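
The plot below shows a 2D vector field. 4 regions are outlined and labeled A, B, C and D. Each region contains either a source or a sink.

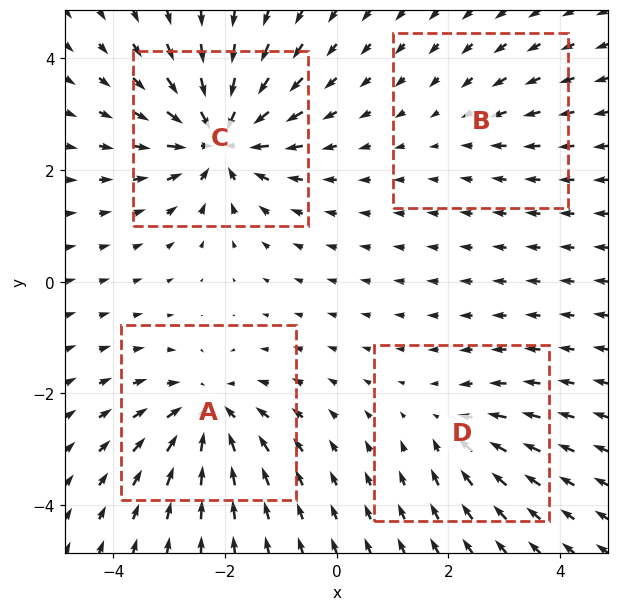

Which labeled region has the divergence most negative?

Divergence at each region's feature centre — A: about -6, B: about -2, C: about -8, D: about -4. Region C is most negative.

C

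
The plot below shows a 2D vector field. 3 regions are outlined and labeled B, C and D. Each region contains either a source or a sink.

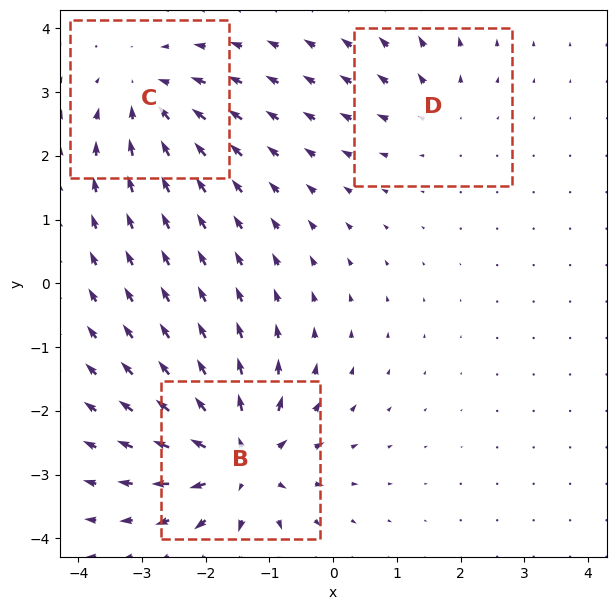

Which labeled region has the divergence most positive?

Divergence at each region's feature centre — B: about +6, C: about -4, D: about +3. Region B is most positive.

B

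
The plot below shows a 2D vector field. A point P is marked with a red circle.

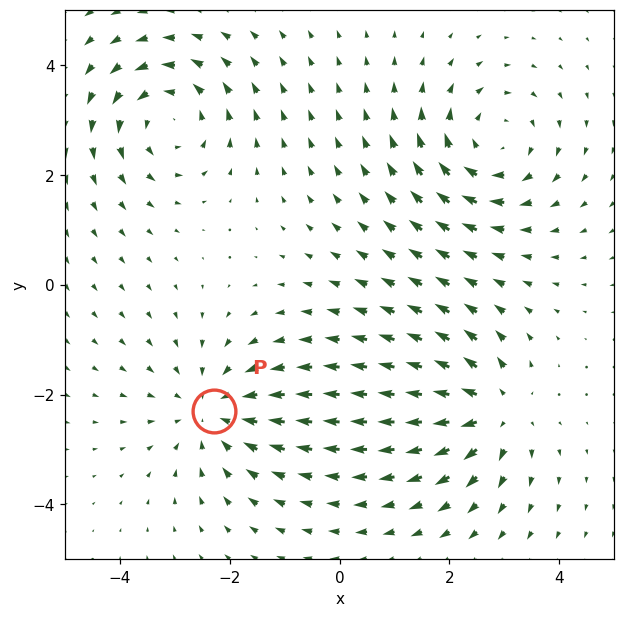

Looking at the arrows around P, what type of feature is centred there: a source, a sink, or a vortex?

sink

At P (-2.3, -2.3) the arrows converge inward. Divergence about -4, curl ≈0 — negative divergence with near-zero curl is a sink.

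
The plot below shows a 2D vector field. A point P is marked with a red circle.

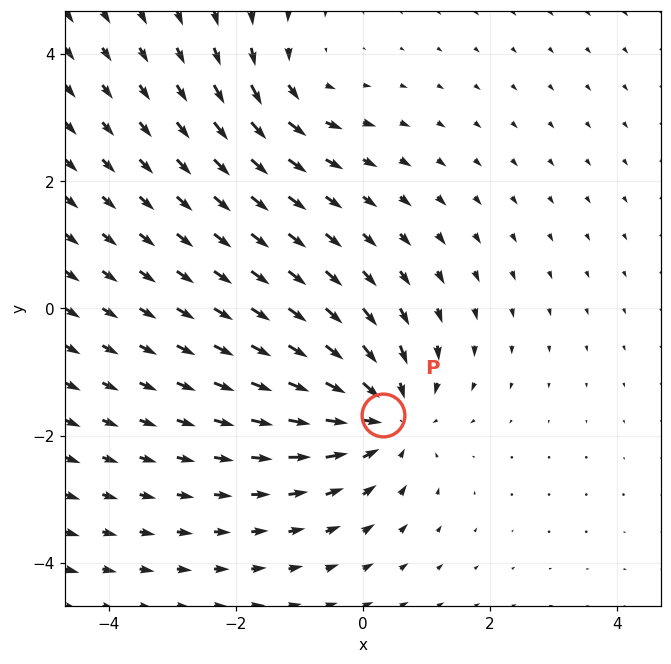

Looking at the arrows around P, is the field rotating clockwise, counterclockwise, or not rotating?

Near P at (0.3, -1.7) the arrows show no circulation. The curl there is ≈0.

not rotating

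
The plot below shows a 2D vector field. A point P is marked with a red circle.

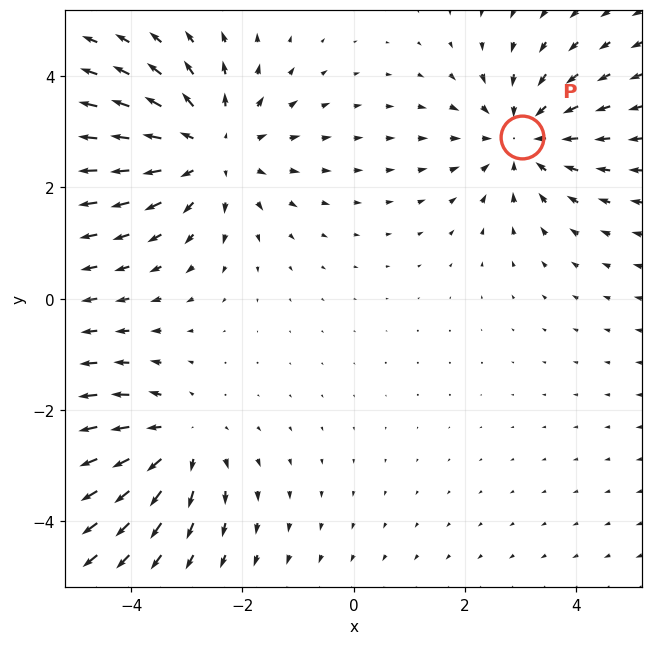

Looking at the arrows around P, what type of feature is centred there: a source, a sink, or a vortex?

At P (3.0, 2.9) the arrows converge inward. Divergence about -3, curl ≈0 — negative divergence with near-zero curl is a sink.

sink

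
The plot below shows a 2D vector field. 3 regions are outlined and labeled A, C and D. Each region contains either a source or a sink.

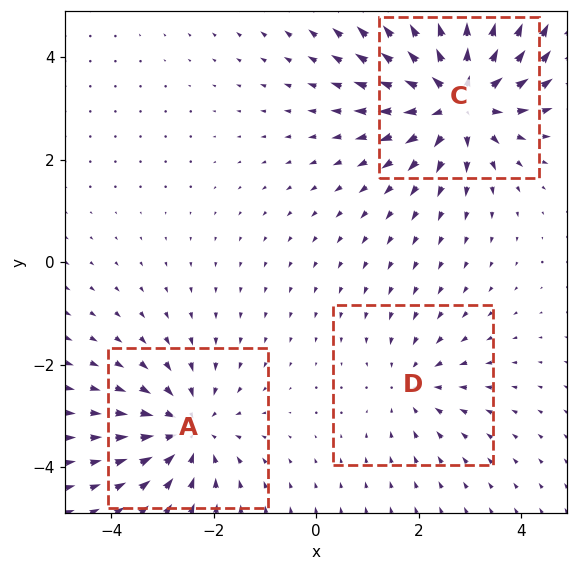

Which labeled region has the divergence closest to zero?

Divergence at each region's feature centre — A: about -3, C: about +5, D: about -2. Region D is closest to zero.

D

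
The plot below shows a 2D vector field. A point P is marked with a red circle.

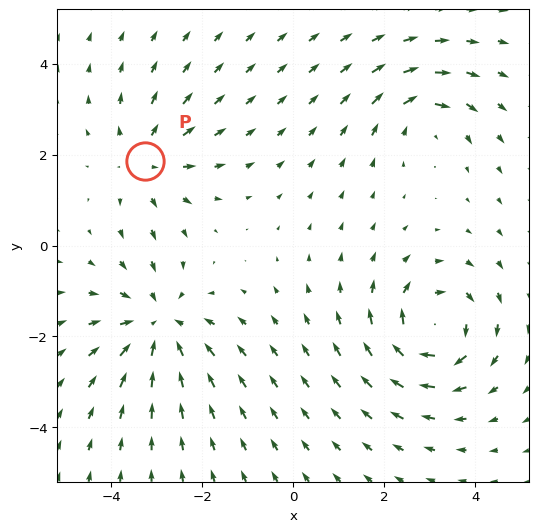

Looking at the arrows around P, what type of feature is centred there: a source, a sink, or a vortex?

source

At P (-3.3, 1.9) the arrows spread outward. Divergence about +3, curl ≈0 — positive divergence with near-zero curl is a source.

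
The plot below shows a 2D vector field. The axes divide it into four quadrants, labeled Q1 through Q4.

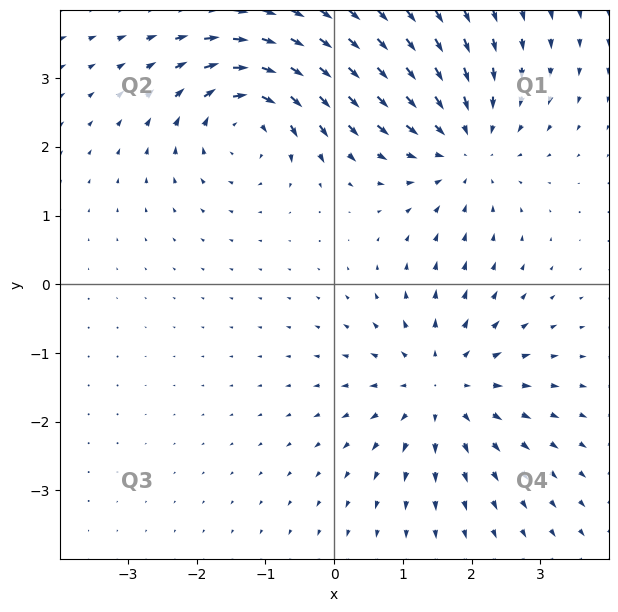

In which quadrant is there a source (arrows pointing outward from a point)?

Q4

The source sits at approximately (1.6, -1.5), which lies in quadrant Q4. The divergence there is about +3, positive as expected for a source.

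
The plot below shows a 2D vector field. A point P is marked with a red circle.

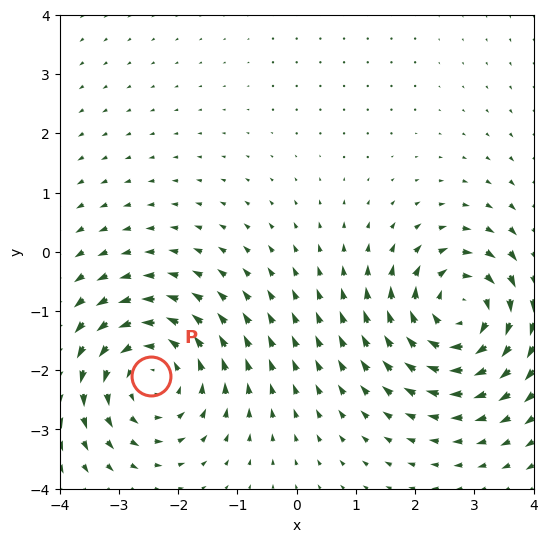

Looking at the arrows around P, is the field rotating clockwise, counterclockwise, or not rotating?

counterclockwise

Near P at (-2.5, -2.1) the arrows circulate counterclockwise. The curl (z-component) there is about +3; positive curl means counterclockwise rotation.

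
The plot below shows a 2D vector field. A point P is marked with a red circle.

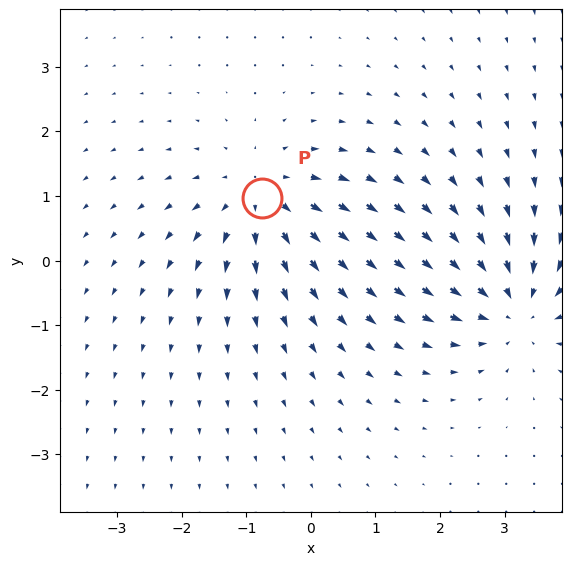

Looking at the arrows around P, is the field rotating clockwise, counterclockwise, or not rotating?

Near P at (-0.8, 1.0) the arrows show no circulation. The curl there is ≈0.

not rotating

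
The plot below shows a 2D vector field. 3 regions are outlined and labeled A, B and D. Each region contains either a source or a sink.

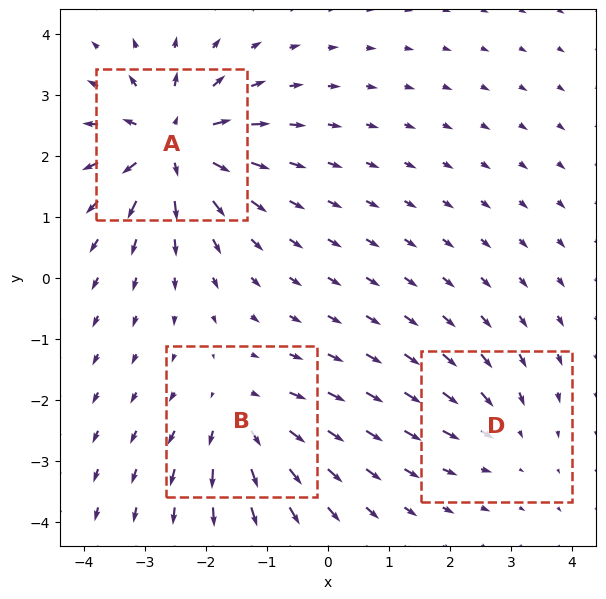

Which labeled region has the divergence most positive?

A

Divergence at each region's feature centre — A: about +6, B: about +4, D: about -2. Region A is most positive.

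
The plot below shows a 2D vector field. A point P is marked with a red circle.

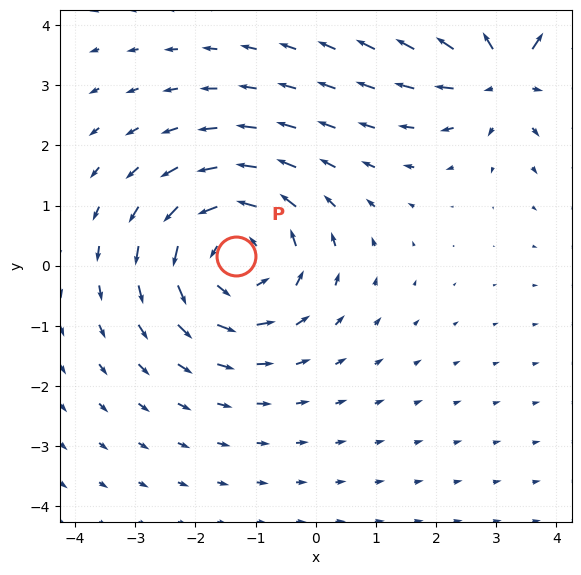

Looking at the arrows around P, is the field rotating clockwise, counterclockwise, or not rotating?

counterclockwise

Near P at (-1.3, 0.2) the arrows circulate counterclockwise. The curl (z-component) there is about +4; positive curl means counterclockwise rotation.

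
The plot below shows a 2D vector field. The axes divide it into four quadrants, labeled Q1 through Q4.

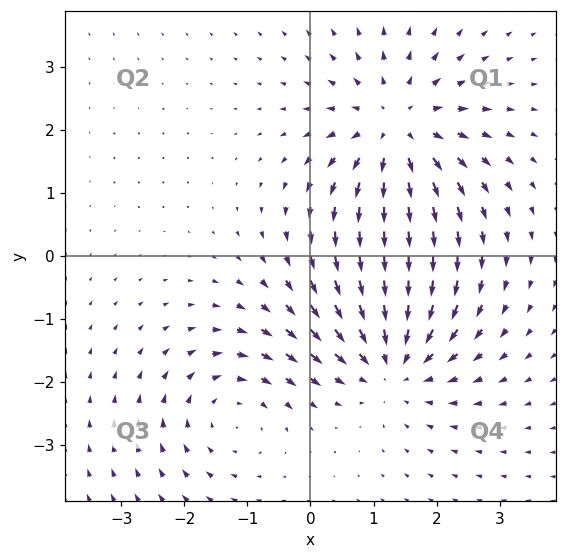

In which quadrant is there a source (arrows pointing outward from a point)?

Q1

The source sits at approximately (1.4, 2.0), which lies in quadrant Q1. The divergence there is about +4, positive as expected for a source.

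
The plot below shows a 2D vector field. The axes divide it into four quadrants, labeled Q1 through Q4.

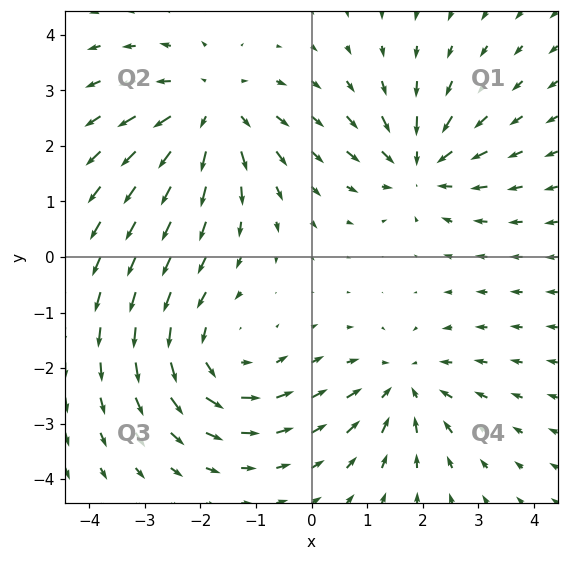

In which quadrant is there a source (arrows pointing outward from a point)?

Q2

The source sits at approximately (-1.8, 2.6), which lies in quadrant Q2. The divergence there is about +4, positive as expected for a source.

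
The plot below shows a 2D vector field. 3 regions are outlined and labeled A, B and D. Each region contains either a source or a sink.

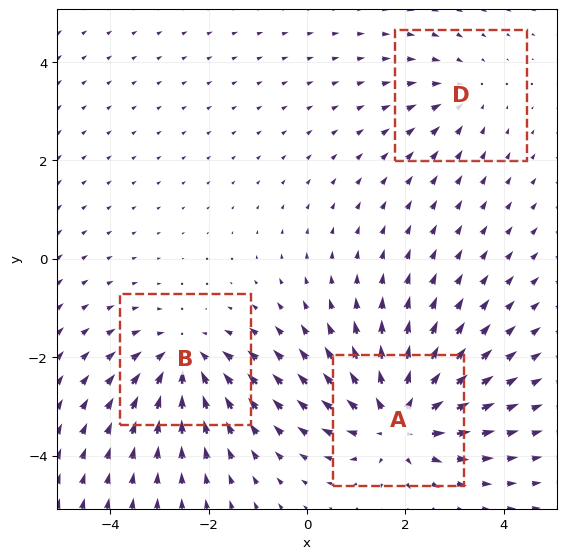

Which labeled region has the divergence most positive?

Divergence at each region's feature centre — A: about +5, B: about -4, D: about -2. Region A is most positive.

A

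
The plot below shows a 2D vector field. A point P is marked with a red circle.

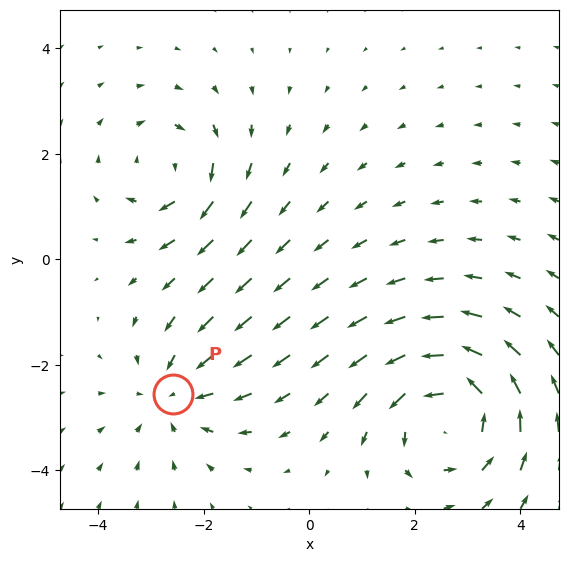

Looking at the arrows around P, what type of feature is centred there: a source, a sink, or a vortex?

sink

At P (-2.6, -2.6) the arrows converge inward. Divergence about -3, curl ≈0 — negative divergence with near-zero curl is a sink.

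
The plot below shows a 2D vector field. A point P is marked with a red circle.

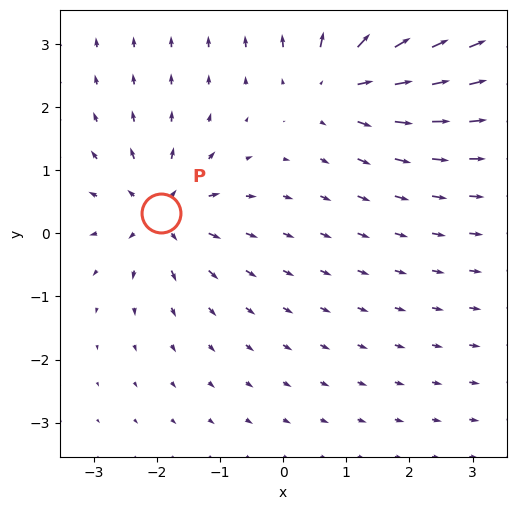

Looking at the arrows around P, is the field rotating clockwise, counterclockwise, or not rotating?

not rotating

Near P at (-1.9, 0.3) the arrows show no circulation. The curl there is ≈0.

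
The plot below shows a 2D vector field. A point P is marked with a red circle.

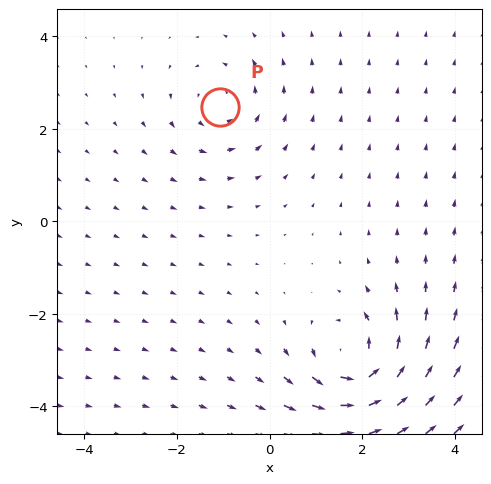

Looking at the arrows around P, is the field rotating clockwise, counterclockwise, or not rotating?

Near P at (-1.1, 2.5) the arrows circulate counterclockwise. The curl (z-component) there is about +3; positive curl means counterclockwise rotation.

counterclockwise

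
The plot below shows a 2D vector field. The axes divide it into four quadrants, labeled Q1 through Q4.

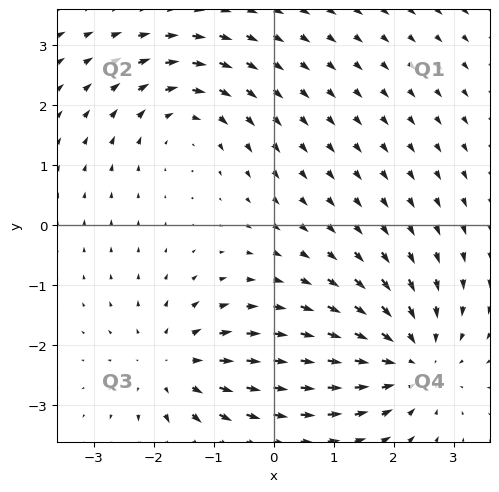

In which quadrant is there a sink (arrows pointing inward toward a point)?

Q4

The sink sits at approximately (2.3, -2.3), which lies in quadrant Q4. The divergence there is about -4, negative as expected for a sink.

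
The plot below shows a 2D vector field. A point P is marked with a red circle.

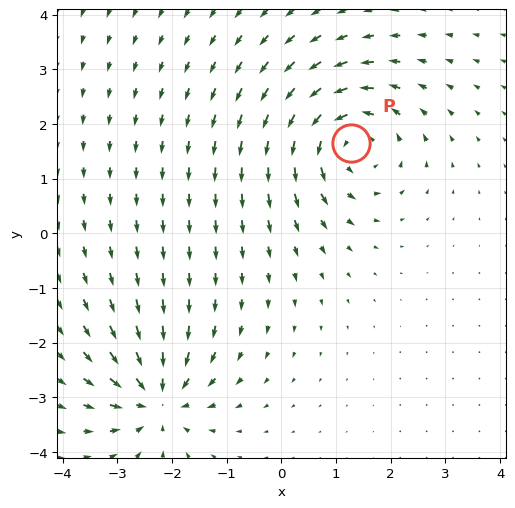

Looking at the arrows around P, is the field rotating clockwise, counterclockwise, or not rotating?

Near P at (1.3, 1.7) the arrows circulate counterclockwise. The curl (z-component) there is about +5; positive curl means counterclockwise rotation.

counterclockwise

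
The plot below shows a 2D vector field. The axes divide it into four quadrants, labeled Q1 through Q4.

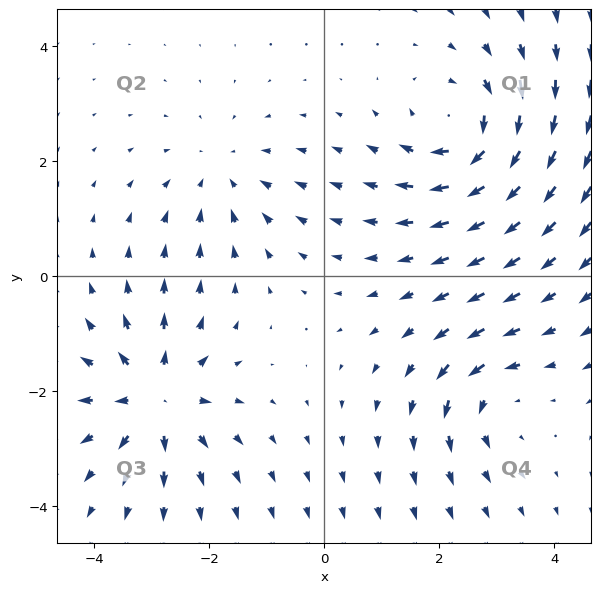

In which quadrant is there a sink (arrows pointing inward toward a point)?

Q2

The sink sits at approximately (-1.8, 1.7), which lies in quadrant Q2. The divergence there is about -2, negative as expected for a sink.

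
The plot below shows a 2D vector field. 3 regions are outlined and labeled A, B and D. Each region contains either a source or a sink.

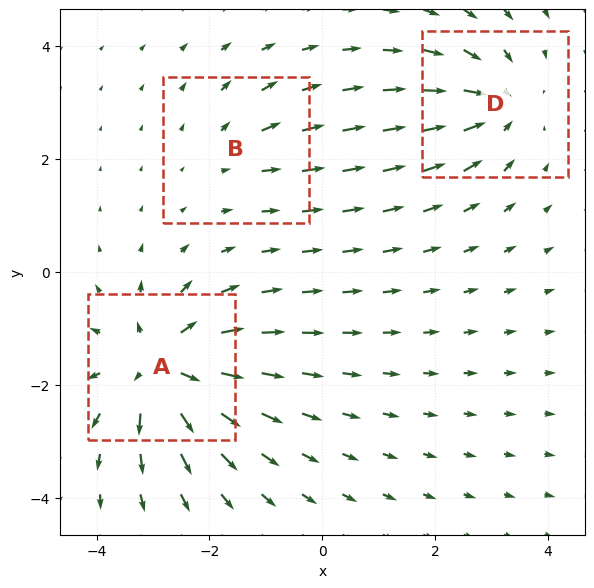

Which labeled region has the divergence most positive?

Divergence at each region's feature centre — A: about +5, B: about +2, D: about -3. Region A is most positive.

A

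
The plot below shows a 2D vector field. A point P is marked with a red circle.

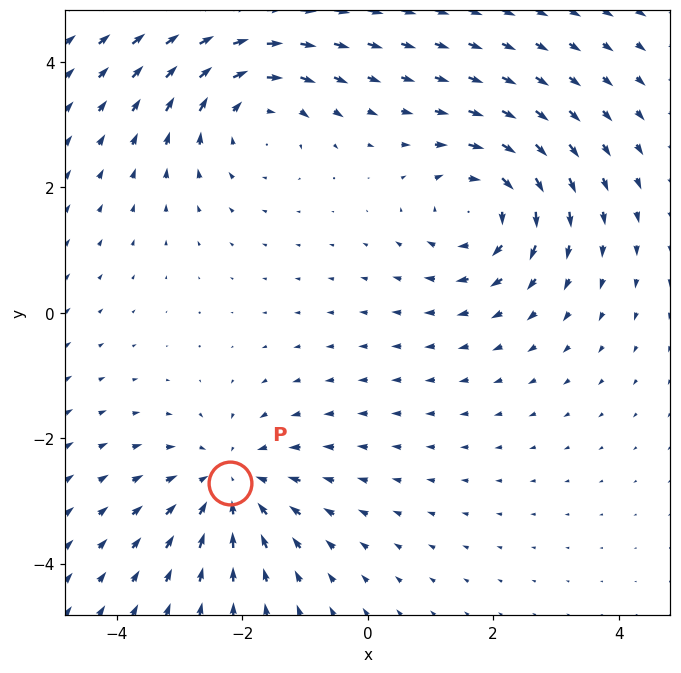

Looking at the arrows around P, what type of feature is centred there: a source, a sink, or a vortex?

sink

At P (-2.2, -2.7) the arrows converge inward. Divergence about -4, curl ≈0 — negative divergence with near-zero curl is a sink.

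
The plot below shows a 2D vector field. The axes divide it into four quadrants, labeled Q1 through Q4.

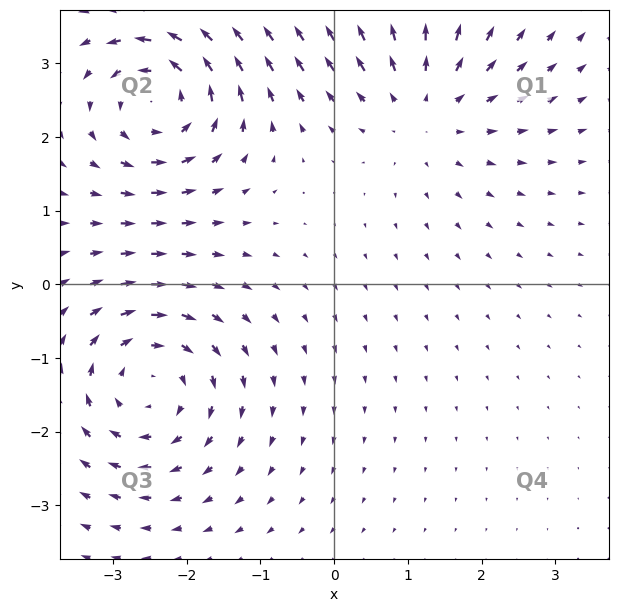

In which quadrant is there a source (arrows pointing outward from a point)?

Q1

The source sits at approximately (1.2, 2.4), which lies in quadrant Q1. The divergence there is about +3, positive as expected for a source.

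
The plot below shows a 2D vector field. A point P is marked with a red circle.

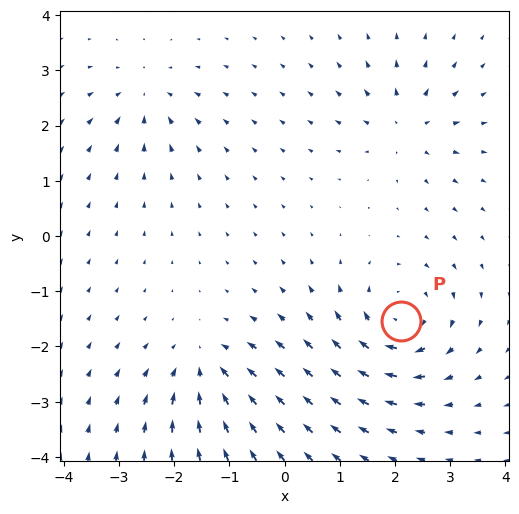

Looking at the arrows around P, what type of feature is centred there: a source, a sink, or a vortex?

vortex

At P (2.1, -1.5) the arrows circulate clockwise. Divergence ≈0, curl about -5 — near-zero divergence with nonzero curl is a vortex.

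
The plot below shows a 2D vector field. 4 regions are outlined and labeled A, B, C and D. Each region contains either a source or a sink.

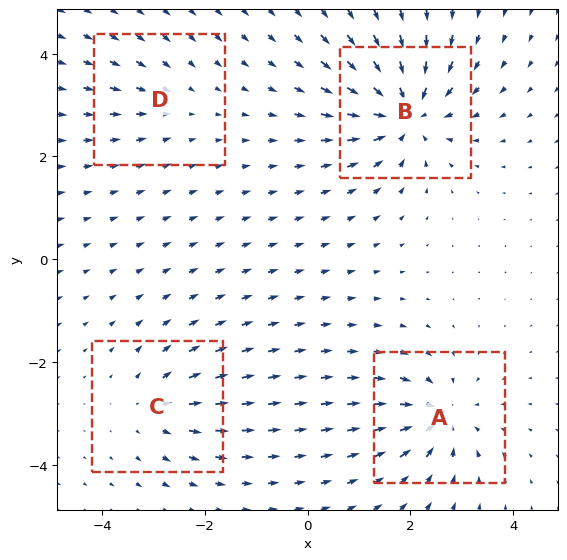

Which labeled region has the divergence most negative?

Divergence at each region's feature centre — A: about -6, B: about -7, C: about +4, D: about -2. Region B is most negative.

B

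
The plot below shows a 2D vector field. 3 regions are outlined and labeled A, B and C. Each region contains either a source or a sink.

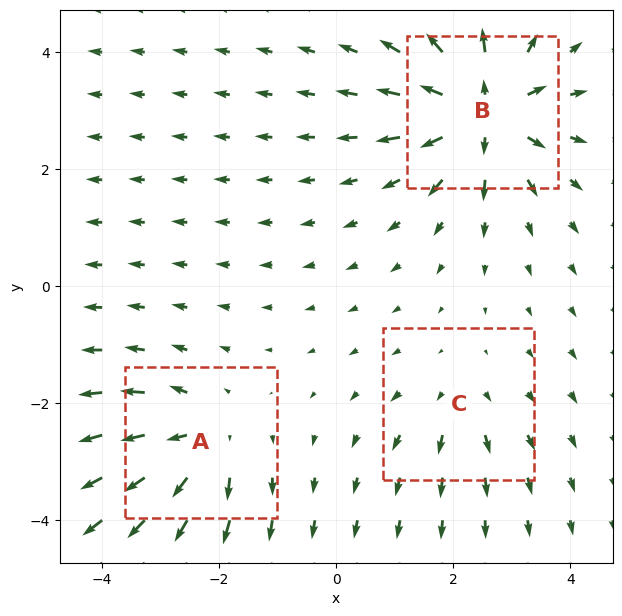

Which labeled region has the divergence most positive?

Divergence at each region's feature centre — A: about +4, B: about +6, C: about +2. Region B is most positive.

B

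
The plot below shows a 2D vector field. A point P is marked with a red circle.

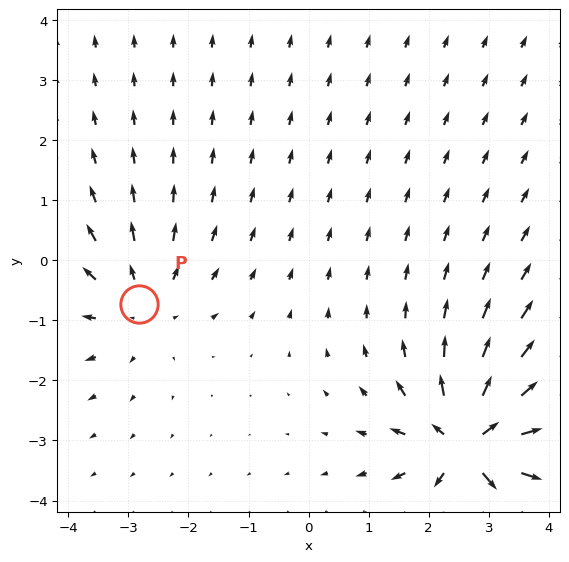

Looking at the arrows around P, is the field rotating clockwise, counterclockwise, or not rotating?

not rotating

Near P at (-2.8, -0.7) the arrows show no circulation. The curl there is ≈0.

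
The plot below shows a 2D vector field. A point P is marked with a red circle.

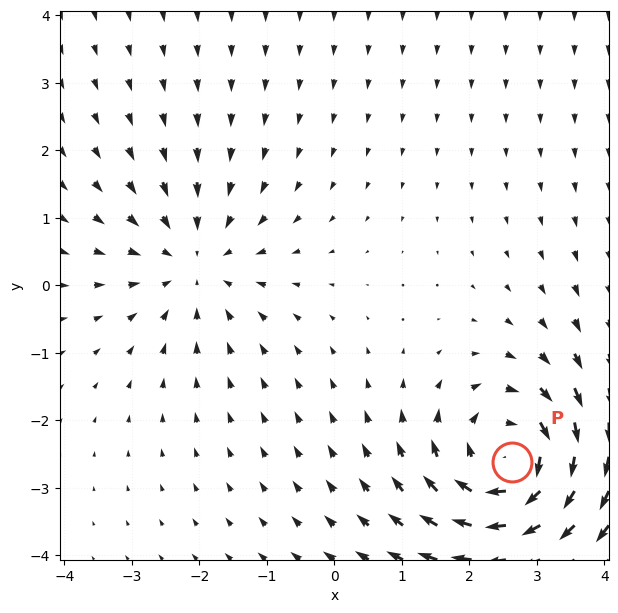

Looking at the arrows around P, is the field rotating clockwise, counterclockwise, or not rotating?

Near P at (2.6, -2.6) the arrows circulate clockwise. The curl (z-component) there is about -5; negative curl means clockwise rotation.

clockwise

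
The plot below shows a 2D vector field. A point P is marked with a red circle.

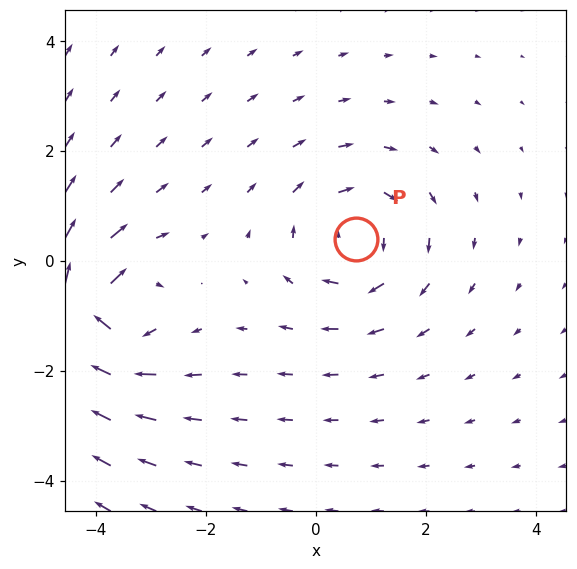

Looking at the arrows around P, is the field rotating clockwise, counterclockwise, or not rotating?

Near P at (0.7, 0.4) the arrows circulate clockwise. The curl (z-component) there is about -4; negative curl means clockwise rotation.

clockwise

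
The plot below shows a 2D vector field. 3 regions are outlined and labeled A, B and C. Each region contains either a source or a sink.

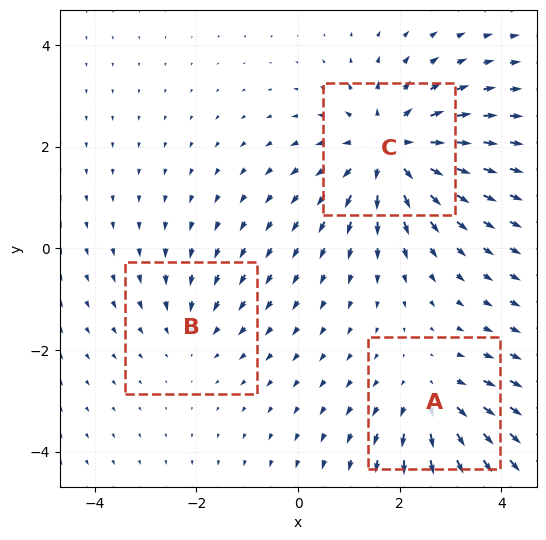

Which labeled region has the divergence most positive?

Divergence at each region's feature centre — A: about +3, B: about -2, C: about +4. Region C is most positive.

C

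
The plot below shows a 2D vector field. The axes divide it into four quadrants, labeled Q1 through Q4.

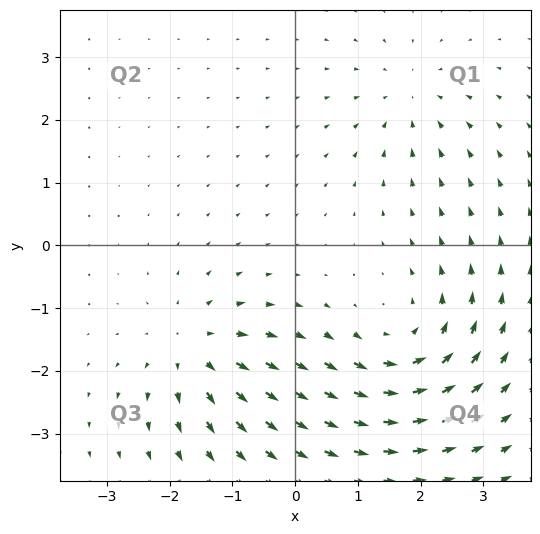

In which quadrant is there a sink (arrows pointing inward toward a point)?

The sink sits at approximately (1.8, 2.4), which lies in quadrant Q1. The divergence there is about -3, negative as expected for a sink.

Q1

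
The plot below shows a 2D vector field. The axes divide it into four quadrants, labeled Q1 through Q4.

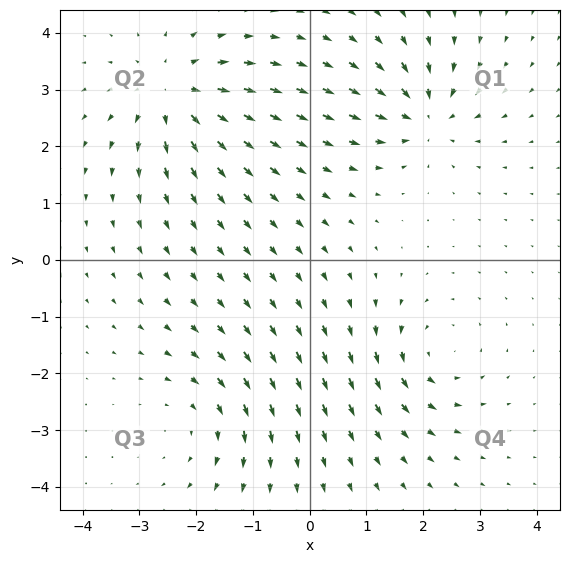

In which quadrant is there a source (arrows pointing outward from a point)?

Q2

The source sits at approximately (-2.4, 2.9), which lies in quadrant Q2. The divergence there is about +5, positive as expected for a source.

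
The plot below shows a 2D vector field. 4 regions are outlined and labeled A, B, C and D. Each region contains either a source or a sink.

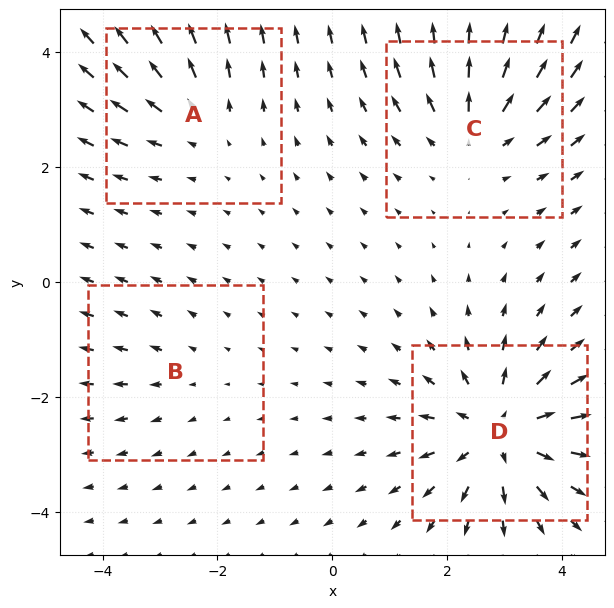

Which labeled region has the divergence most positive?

Divergence at each region's feature centre — A: about +3, B: about +2, C: about +4, D: about +7. Region D is most positive.

D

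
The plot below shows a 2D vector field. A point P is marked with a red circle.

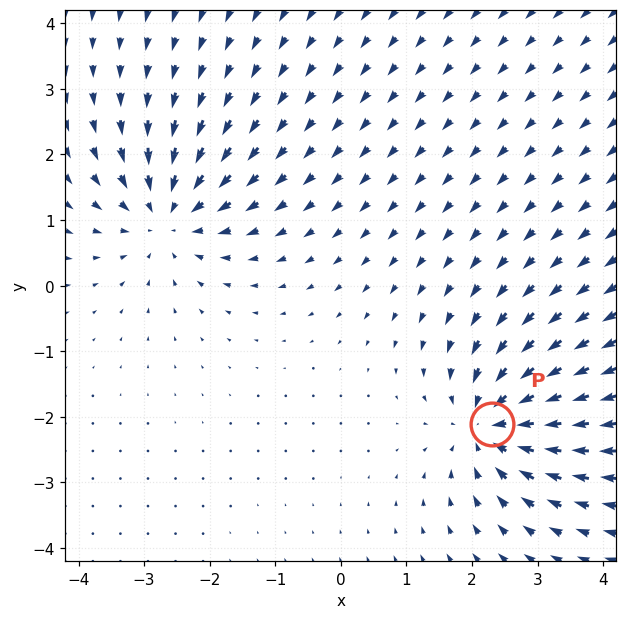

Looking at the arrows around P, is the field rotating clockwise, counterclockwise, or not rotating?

not rotating

Near P at (2.3, -2.1) the arrows show no circulation. The curl there is ≈0.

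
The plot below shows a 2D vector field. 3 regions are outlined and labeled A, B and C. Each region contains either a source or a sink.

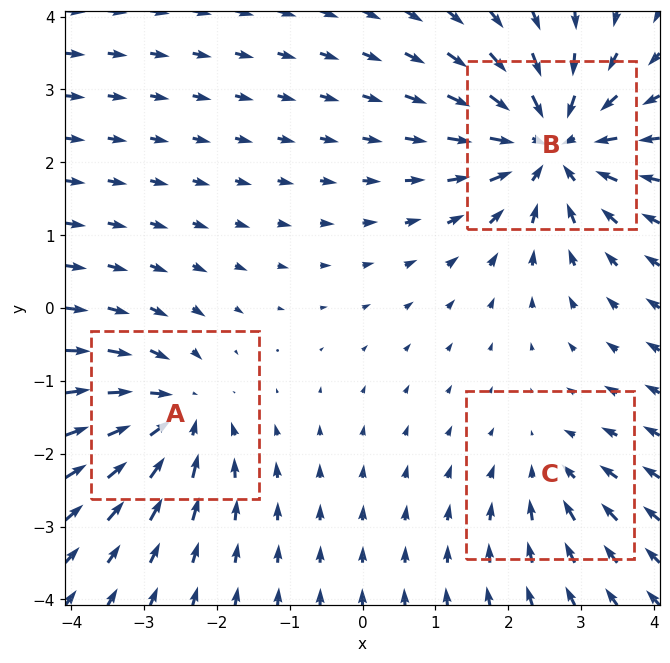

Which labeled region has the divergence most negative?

Divergence at each region's feature centre — A: about -4, B: about -5, C: about -2. Region B is most negative.

B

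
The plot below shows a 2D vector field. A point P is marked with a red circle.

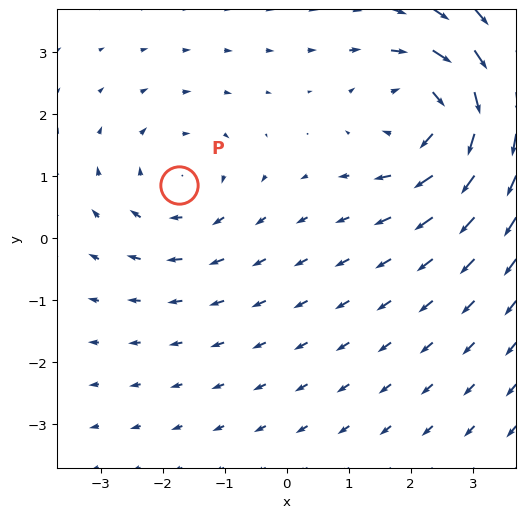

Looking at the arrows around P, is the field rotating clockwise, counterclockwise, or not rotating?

clockwise

Near P at (-1.7, 0.9) the arrows circulate clockwise. The curl (z-component) there is about -3; negative curl means clockwise rotation.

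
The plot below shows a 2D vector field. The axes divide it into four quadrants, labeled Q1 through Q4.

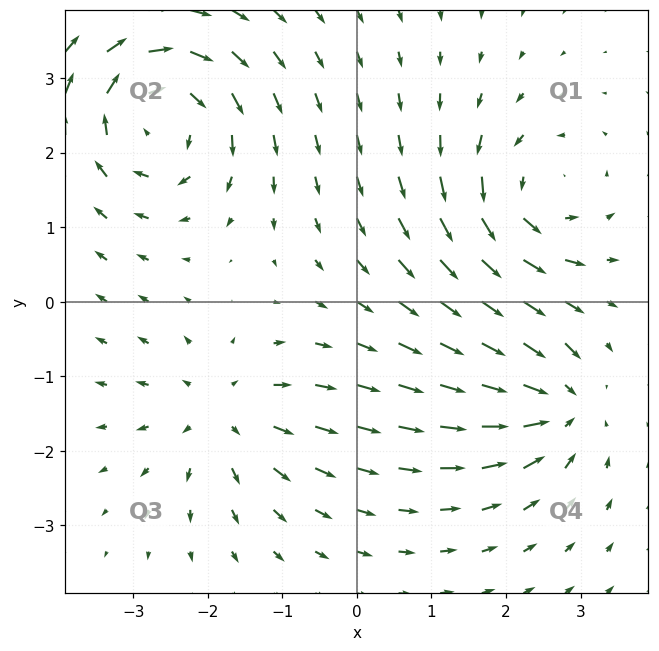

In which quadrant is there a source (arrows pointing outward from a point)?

The source sits at approximately (-1.8, -1.5), which lies in quadrant Q3. The divergence there is about +4, positive as expected for a source.

Q3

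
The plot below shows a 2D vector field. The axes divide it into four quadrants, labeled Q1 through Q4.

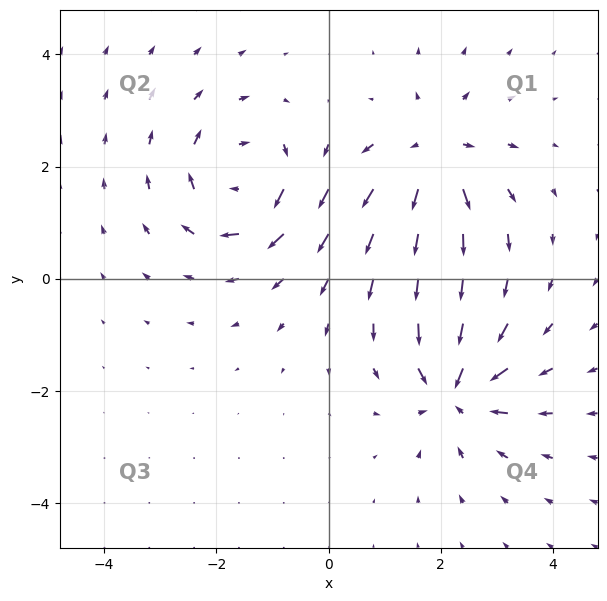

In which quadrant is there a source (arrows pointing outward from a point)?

Q1

The source sits at approximately (1.9, 2.2), which lies in quadrant Q1. The divergence there is about +4, positive as expected for a source.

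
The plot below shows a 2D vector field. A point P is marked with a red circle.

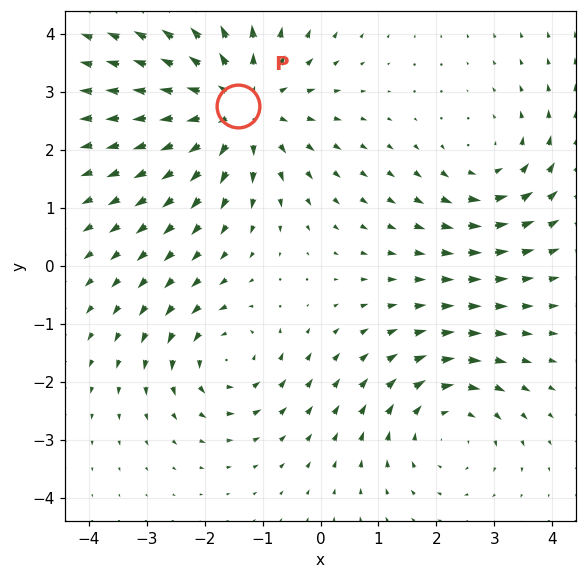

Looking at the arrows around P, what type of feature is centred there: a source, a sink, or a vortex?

source

At P (-1.4, 2.8) the arrows spread outward. Divergence about +4, curl ≈0 — positive divergence with near-zero curl is a source.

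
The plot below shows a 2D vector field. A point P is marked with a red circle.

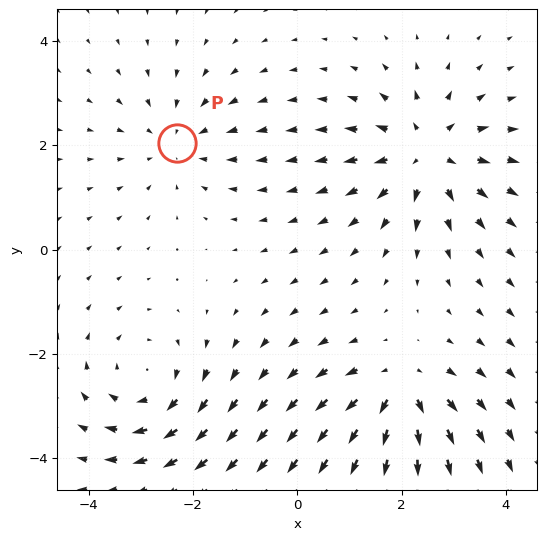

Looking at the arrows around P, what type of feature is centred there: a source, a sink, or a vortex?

sink

At P (-2.3, 2.0) the arrows converge inward. Divergence about -3, curl ≈0 — negative divergence with near-zero curl is a sink.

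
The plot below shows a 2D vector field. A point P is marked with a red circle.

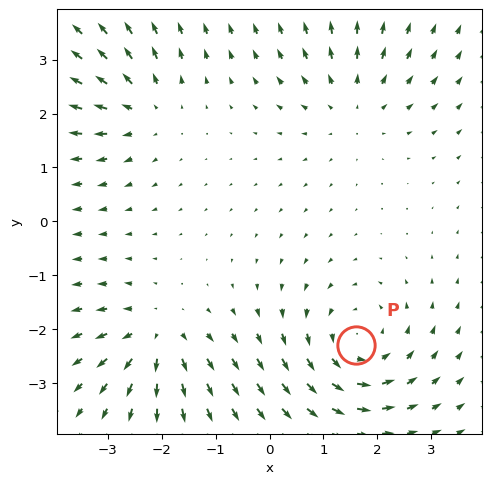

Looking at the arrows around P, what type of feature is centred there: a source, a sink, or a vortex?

At P (1.6, -2.3) the arrows circulate counterclockwise. Divergence ≈0, curl about +5 — near-zero divergence with nonzero curl is a vortex.

vortex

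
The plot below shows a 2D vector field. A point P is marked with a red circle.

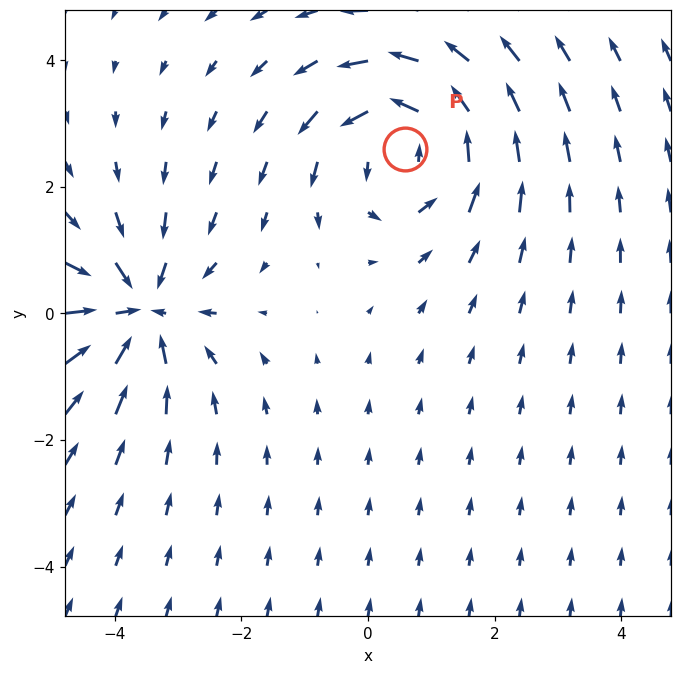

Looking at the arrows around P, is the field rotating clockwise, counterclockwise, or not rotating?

counterclockwise

Near P at (0.6, 2.6) the arrows circulate counterclockwise. The curl (z-component) there is about +3; positive curl means counterclockwise rotation.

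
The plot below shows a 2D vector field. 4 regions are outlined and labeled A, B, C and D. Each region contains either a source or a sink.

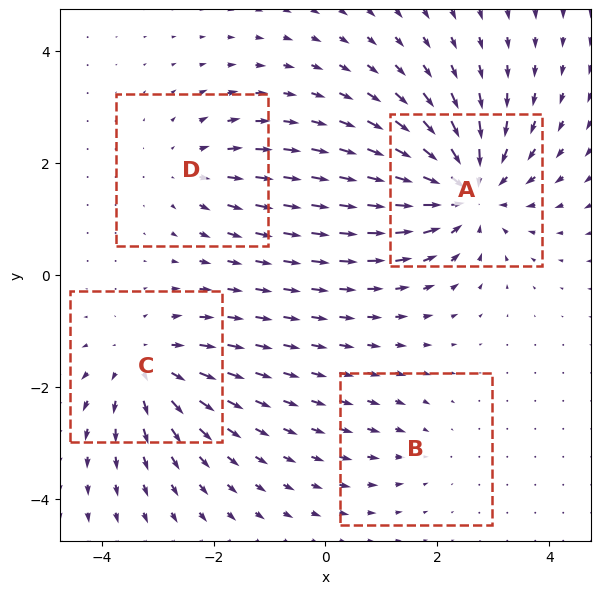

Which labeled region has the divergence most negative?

Divergence at each region's feature centre — A: about -6, B: about -2, C: about +4, D: about +3. Region A is most negative.

A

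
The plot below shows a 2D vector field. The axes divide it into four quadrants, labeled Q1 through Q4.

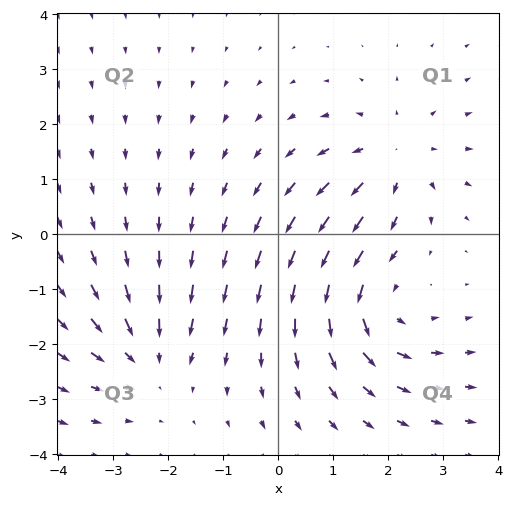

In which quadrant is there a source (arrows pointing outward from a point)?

Q1

The source sits at approximately (2.1, 1.4), which lies in quadrant Q1. The divergence there is about +3, positive as expected for a source.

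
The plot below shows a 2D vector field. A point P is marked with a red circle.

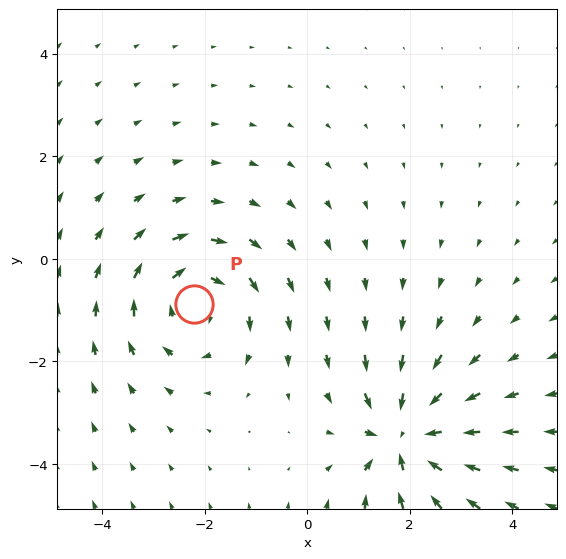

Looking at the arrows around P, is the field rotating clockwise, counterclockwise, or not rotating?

Near P at (-2.2, -0.9) the arrows circulate clockwise. The curl (z-component) there is about -4; negative curl means clockwise rotation.

clockwise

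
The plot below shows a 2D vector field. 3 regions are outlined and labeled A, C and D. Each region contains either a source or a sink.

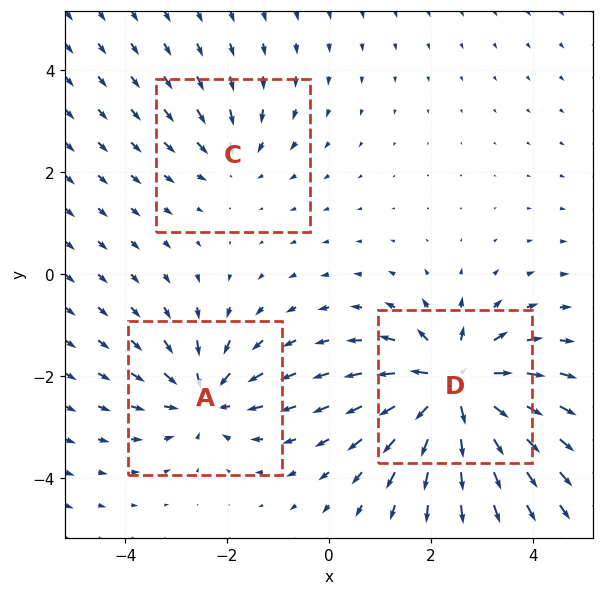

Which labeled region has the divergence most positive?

D

Divergence at each region's feature centre — A: about -4, C: about -2, D: about +6. Region D is most positive.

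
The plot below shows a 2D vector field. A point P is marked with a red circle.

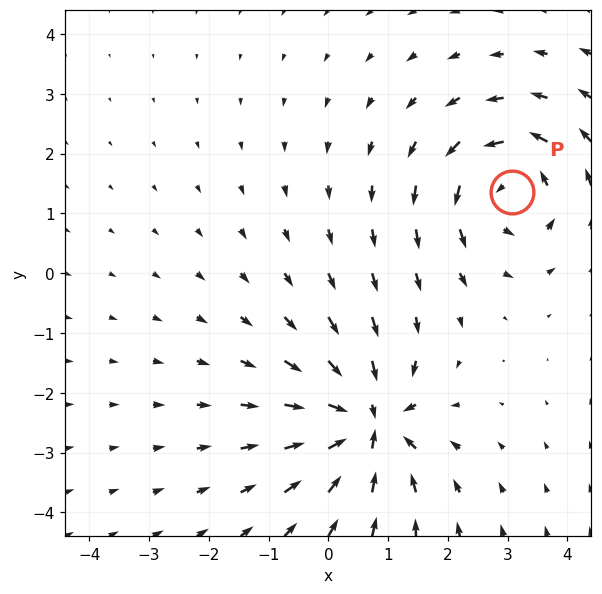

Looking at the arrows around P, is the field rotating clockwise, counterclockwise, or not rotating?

Near P at (3.1, 1.4) the arrows circulate counterclockwise. The curl (z-component) there is about +5; positive curl means counterclockwise rotation.

counterclockwise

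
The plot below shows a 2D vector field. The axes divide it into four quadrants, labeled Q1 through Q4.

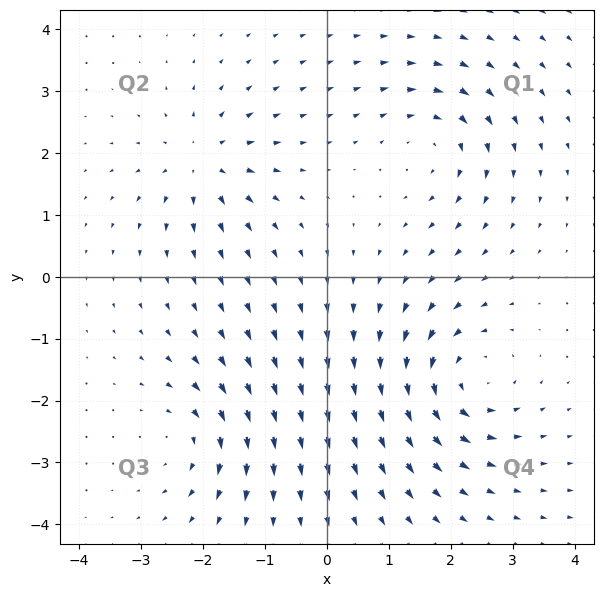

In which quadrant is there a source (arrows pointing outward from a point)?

The source sits at approximately (-2.0, 1.8), which lies in quadrant Q2. The divergence there is about +5, positive as expected for a source.

Q2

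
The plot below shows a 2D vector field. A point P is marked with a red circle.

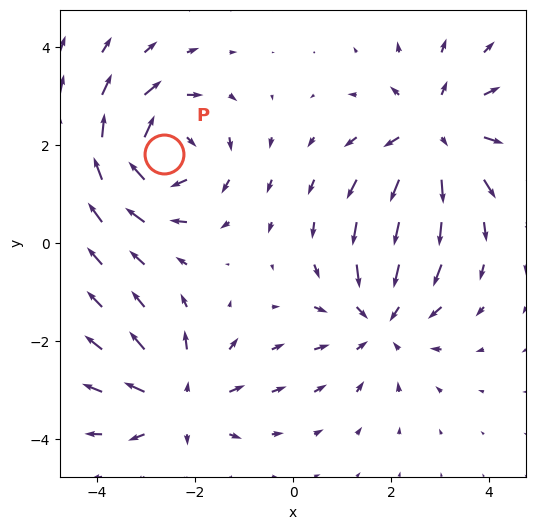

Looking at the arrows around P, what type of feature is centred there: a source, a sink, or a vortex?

At P (-2.6, 1.8) the arrows circulate clockwise. Divergence ≈0, curl about -4 — near-zero divergence with nonzero curl is a vortex.

vortex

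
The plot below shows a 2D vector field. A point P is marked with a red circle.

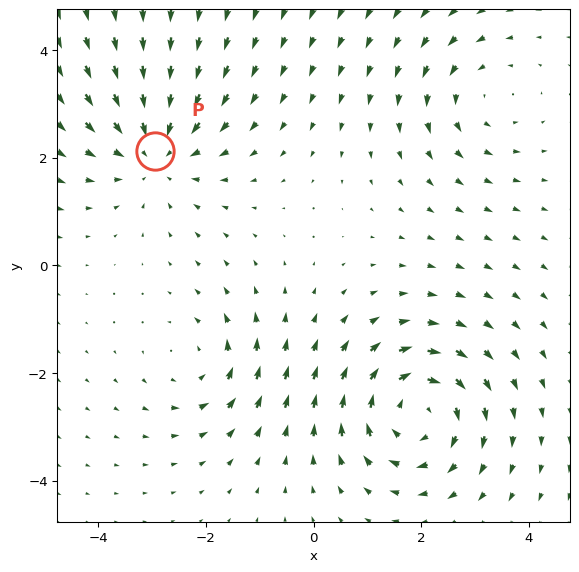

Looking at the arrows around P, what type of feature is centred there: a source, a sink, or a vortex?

sink

At P (-2.9, 2.1) the arrows converge inward. Divergence about -3, curl ≈0 — negative divergence with near-zero curl is a sink.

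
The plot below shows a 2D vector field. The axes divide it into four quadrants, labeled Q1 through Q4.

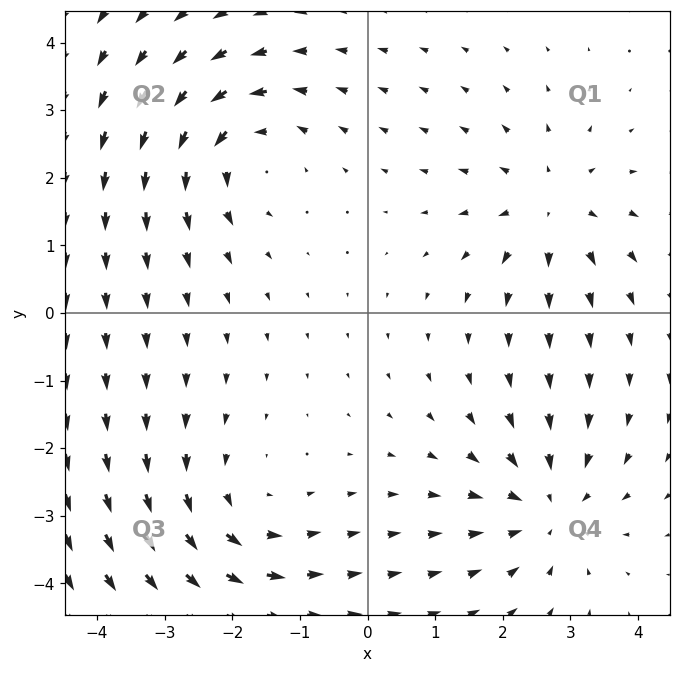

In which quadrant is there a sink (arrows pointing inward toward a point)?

Q4

The sink sits at approximately (2.6, -2.9), which lies in quadrant Q4. The divergence there is about -3, negative as expected for a sink.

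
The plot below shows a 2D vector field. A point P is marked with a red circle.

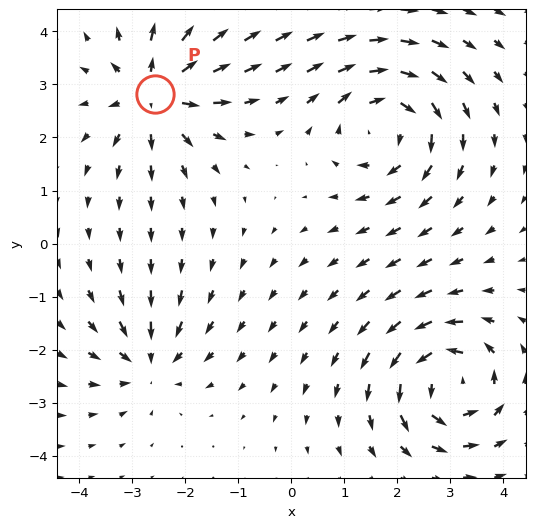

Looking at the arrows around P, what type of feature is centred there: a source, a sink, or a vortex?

At P (-2.6, 2.8) the arrows spread outward. Divergence about +6, curl ≈0 — positive divergence with near-zero curl is a source.

source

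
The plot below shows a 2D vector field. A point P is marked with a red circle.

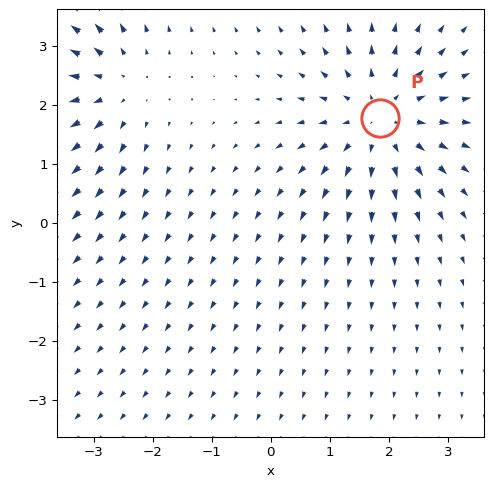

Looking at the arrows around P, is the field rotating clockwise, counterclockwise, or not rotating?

not rotating

Near P at (1.9, 1.8) the arrows show no circulation. The curl there is ≈0.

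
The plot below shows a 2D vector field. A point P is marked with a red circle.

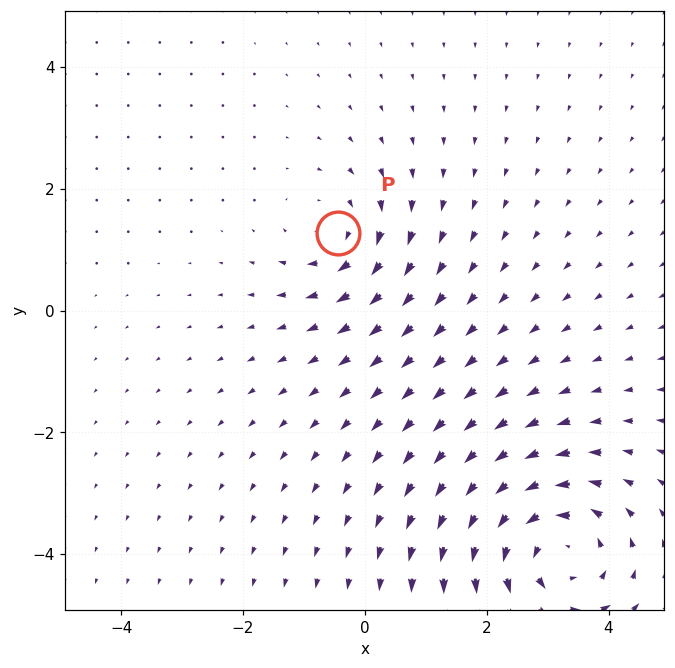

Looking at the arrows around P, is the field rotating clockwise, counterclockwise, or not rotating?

clockwise

Near P at (-0.4, 1.3) the arrows circulate clockwise. The curl (z-component) there is about -3; negative curl means clockwise rotation.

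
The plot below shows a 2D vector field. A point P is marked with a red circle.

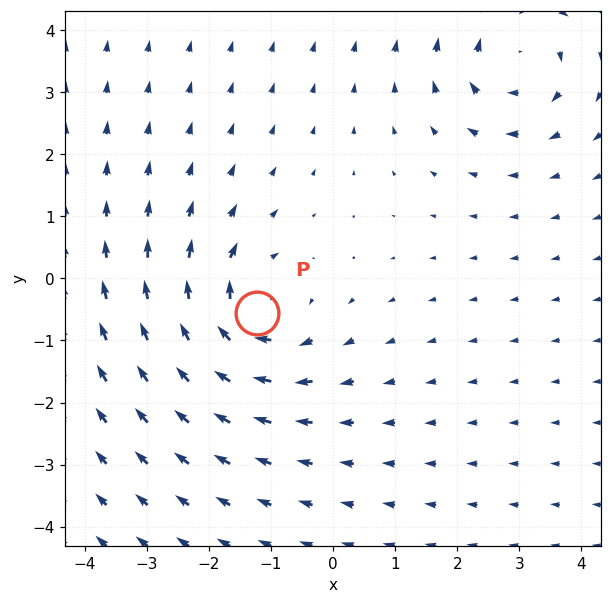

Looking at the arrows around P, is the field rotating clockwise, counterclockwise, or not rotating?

Near P at (-1.2, -0.6) the arrows circulate clockwise. The curl (z-component) there is about -3; negative curl means clockwise rotation.

clockwise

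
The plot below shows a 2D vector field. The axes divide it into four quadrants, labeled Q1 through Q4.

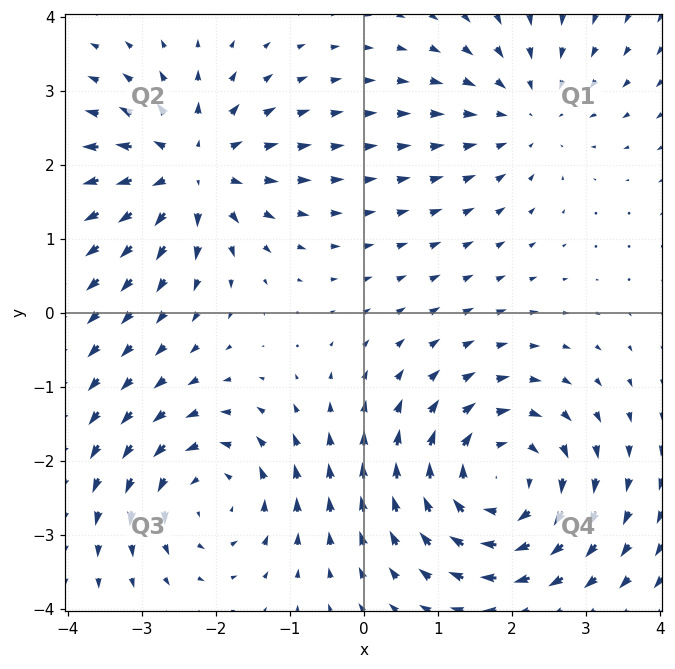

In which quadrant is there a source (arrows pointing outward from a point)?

Q2

The source sits at approximately (-2.3, 1.9), which lies in quadrant Q2. The divergence there is about +5, positive as expected for a source.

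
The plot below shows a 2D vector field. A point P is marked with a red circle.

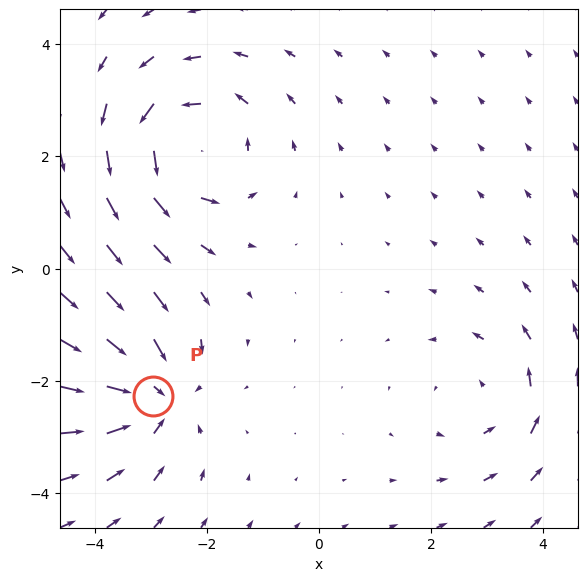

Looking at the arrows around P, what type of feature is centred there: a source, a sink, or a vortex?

At P (-3.0, -2.3) the arrows converge inward. Divergence about -5, curl ≈0 — negative divergence with near-zero curl is a sink.

sink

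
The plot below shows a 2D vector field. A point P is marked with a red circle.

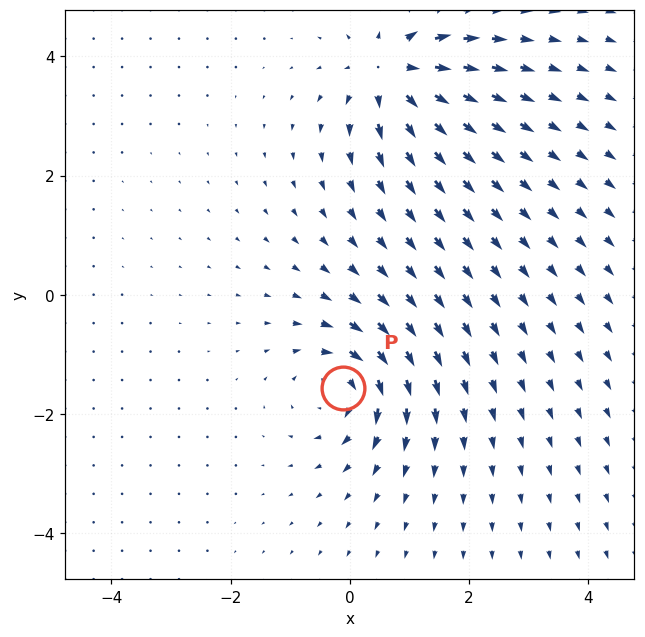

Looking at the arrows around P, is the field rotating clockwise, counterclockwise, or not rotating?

clockwise

Near P at (-0.1, -1.6) the arrows circulate clockwise. The curl (z-component) there is about -4; negative curl means clockwise rotation.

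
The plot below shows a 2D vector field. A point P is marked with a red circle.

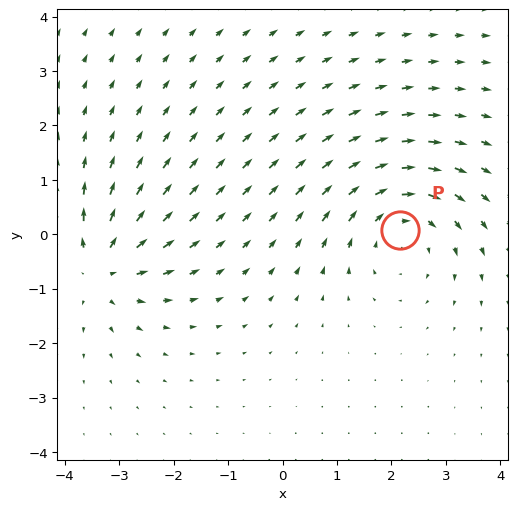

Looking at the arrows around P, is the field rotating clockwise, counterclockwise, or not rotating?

clockwise

Near P at (2.2, 0.1) the arrows circulate clockwise. The curl (z-component) there is about -3; negative curl means clockwise rotation.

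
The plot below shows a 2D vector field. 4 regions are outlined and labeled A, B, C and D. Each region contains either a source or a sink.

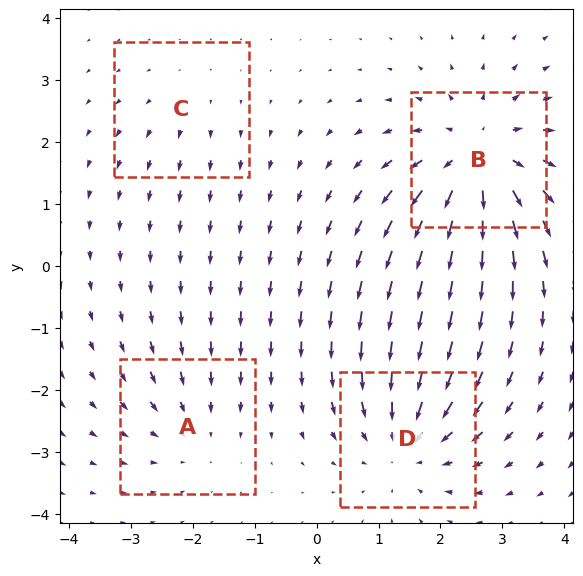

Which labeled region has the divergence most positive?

B

Divergence at each region's feature centre — A: about -3, B: about +6, C: about +2, D: about -5. Region B is most positive.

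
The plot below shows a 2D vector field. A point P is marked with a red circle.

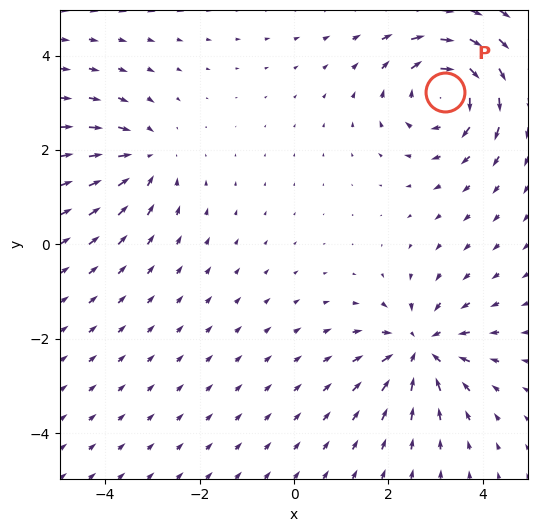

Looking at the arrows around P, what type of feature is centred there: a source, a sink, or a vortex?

At P (3.2, 3.2) the arrows circulate clockwise. Divergence ≈0, curl about -4 — near-zero divergence with nonzero curl is a vortex.

vortex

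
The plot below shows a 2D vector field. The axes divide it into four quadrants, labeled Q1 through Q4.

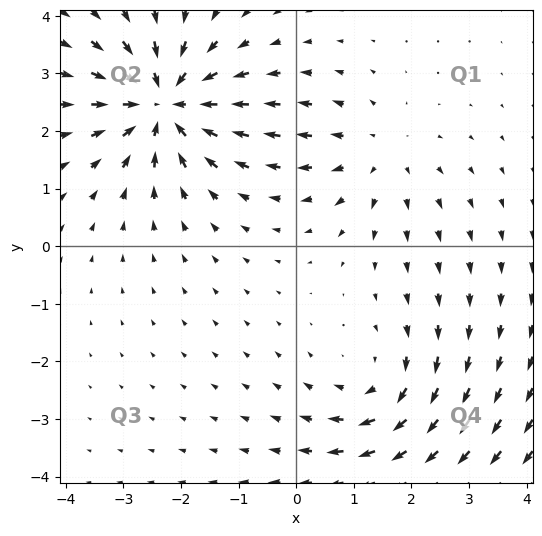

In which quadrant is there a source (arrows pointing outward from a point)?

Q1

The source sits at approximately (1.4, 1.6), which lies in quadrant Q1. The divergence there is about +2, positive as expected for a source.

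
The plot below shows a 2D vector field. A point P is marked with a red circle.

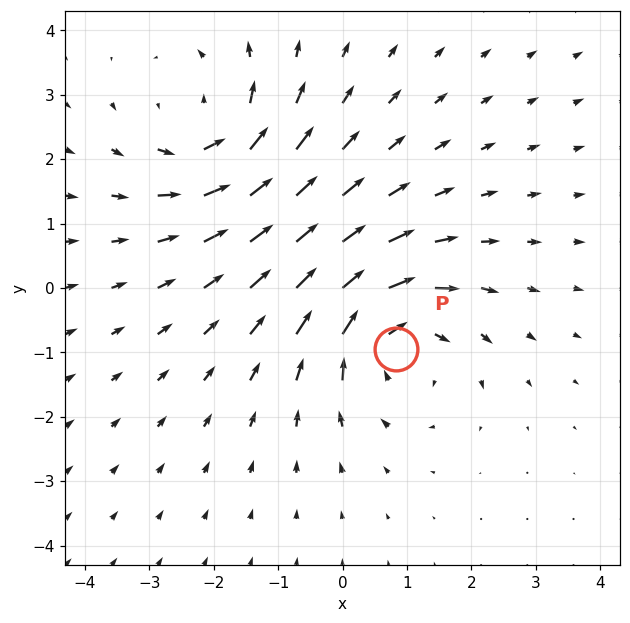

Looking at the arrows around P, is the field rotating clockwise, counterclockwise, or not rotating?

Near P at (0.8, -0.9) the arrows circulate clockwise. The curl (z-component) there is about -5; negative curl means clockwise rotation.

clockwise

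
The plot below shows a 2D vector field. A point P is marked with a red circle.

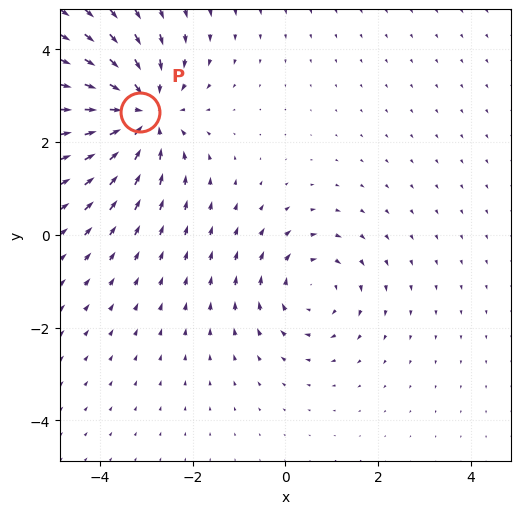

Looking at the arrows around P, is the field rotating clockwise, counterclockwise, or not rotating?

not rotating

Near P at (-3.1, 2.6) the arrows show no circulation. The curl there is ≈0.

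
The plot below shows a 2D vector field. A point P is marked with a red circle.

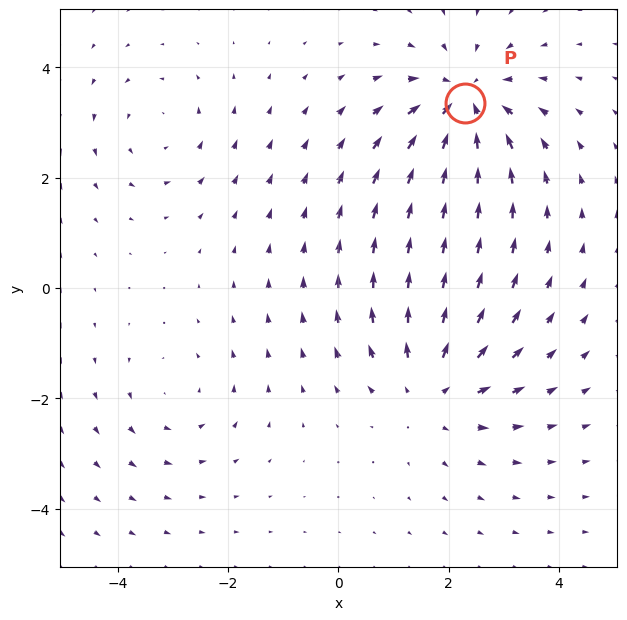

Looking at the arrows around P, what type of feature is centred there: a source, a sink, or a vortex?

At P (2.3, 3.4) the arrows converge inward. Divergence about -5, curl ≈0 — negative divergence with near-zero curl is a sink.

sink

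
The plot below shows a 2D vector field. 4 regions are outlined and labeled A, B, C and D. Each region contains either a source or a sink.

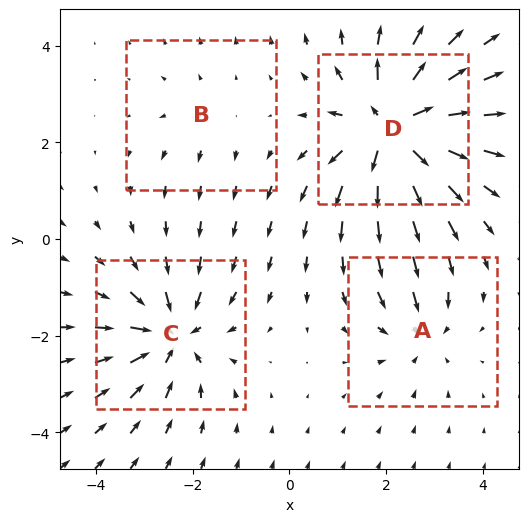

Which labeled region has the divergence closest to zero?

Divergence at each region's feature centre — A: about -4, B: about +2, C: about -6, D: about +8. Region B is closest to zero.

B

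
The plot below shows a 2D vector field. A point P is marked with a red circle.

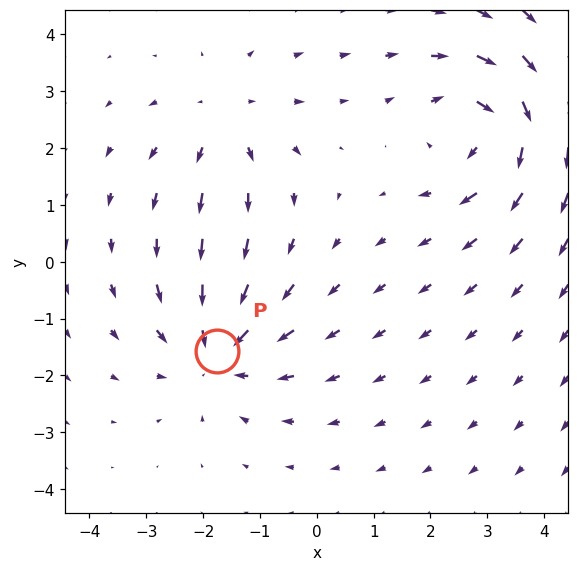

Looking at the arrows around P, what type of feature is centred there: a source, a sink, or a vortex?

sink

At P (-1.8, -1.6) the arrows converge inward. Divergence about -3, curl ≈0 — negative divergence with near-zero curl is a sink.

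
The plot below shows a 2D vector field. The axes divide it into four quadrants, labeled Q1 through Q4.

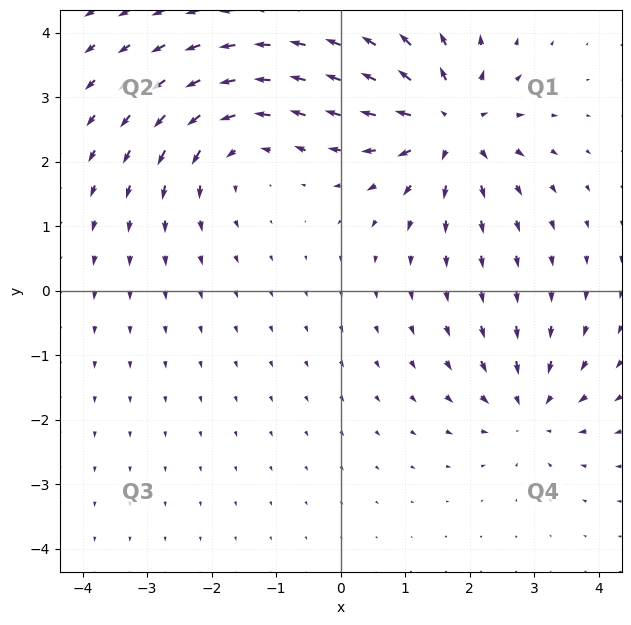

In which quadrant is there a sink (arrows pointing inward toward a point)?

Q4

The sink sits at approximately (2.9, -1.9), which lies in quadrant Q4. The divergence there is about -3, negative as expected for a sink.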